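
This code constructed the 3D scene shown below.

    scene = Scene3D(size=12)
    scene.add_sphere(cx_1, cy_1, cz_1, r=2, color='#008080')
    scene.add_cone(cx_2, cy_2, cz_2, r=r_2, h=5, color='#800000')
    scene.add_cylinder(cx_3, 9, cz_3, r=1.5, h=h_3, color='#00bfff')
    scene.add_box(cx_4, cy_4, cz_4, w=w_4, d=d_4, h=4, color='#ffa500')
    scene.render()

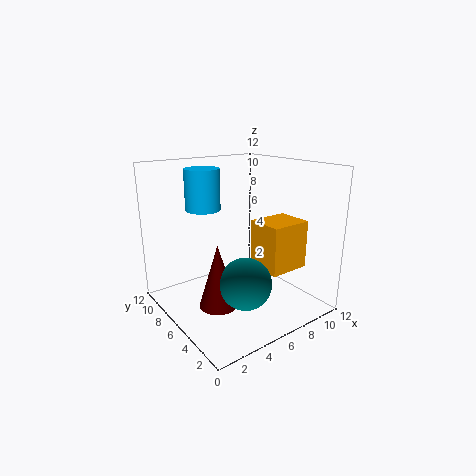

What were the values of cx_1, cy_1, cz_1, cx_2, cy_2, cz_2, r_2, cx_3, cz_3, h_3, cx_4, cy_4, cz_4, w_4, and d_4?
cx_1 = 4.5, cy_1 = 3, cz_1 = 3.5, cx_2 = 3, cy_2 = 4.5, cz_2 = 1.5, r_2 = 1.5, cx_3 = 4.5, cz_3 = 8, h_3 = 3.5, cx_4 = 7, cy_4 = 2.5, cz_4 = 3.5, w_4 = 3.5, d_4 = 3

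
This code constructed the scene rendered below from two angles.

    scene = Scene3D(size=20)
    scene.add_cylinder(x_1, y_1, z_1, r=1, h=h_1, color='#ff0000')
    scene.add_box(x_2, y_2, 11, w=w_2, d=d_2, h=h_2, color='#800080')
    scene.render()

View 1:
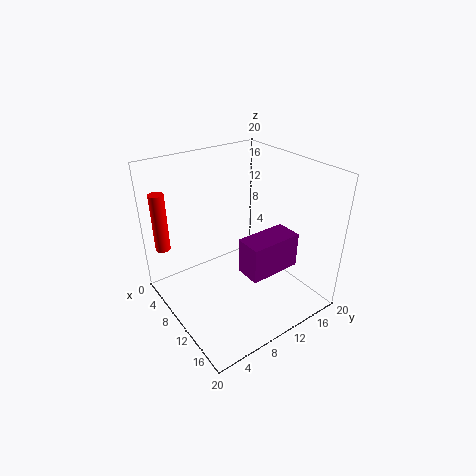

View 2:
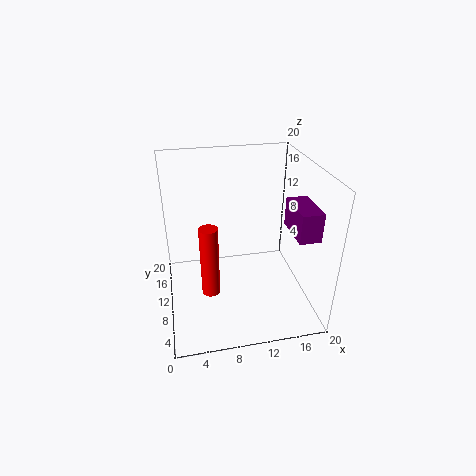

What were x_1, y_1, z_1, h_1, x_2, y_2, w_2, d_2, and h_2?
x_1 = 5; y_1 = 1; z_1 = 9; h_1 = 8; x_2 = 17; y_2 = 5; w_2 = 3; d_2 = 6; h_2 = 4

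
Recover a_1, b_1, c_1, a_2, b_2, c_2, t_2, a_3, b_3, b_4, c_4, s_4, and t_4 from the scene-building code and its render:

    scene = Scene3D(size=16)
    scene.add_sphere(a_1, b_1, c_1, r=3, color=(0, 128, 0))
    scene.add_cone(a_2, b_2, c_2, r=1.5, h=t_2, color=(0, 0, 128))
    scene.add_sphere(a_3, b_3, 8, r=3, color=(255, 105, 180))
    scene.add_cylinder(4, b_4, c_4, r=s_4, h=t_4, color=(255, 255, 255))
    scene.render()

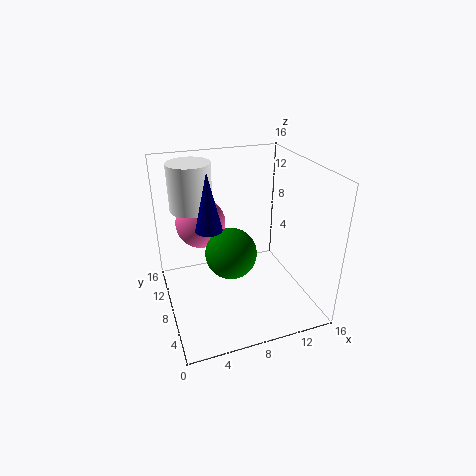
a_1 = 7.5, b_1 = 9, c_1 = 5.5, a_2 = 5, b_2 = 9, c_2 = 9, t_2 = 6.5, a_3 = 5, b_3 = 13, b_4 = 13, c_4 = 10, s_4 = 2.5, t_4 = 5.5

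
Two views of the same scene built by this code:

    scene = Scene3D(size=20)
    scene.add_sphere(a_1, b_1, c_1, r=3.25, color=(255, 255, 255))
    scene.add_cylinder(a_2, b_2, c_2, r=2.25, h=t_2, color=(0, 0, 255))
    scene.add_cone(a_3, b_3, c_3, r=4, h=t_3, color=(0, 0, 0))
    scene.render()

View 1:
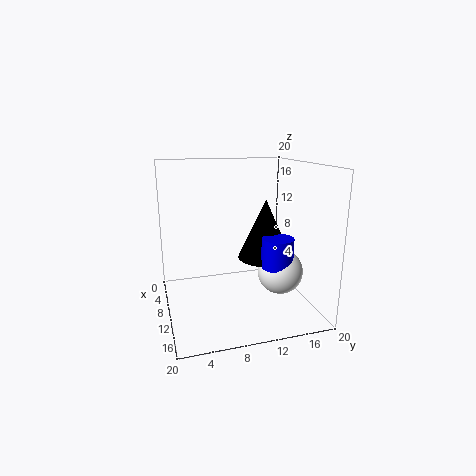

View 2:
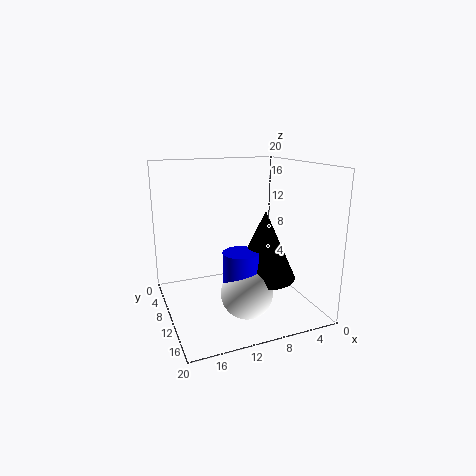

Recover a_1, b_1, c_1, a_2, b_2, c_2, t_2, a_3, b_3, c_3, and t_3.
a_1 = 11.25; b_1 = 16; c_1 = 4.75; a_2 = 11.75; b_2 = 15.25; c_2 = 5.75; t_2 = 4.25; a_3 = 8.25; b_3 = 14.75; c_3 = 6; t_3 = 8.75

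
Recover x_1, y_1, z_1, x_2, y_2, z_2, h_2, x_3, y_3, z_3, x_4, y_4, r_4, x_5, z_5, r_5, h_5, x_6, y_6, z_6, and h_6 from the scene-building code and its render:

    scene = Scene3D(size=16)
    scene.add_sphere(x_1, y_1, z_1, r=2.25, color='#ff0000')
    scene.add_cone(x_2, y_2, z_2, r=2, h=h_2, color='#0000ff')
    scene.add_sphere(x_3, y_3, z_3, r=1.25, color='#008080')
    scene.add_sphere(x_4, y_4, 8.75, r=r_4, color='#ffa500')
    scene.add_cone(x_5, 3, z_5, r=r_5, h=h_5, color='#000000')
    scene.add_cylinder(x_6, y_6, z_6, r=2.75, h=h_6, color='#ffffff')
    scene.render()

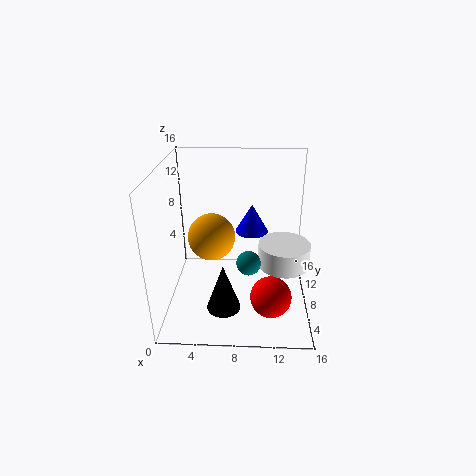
x_1 = 11.75, y_1 = 4.75, z_1 = 2.5, x_2 = 9.5, y_2 = 12.25, z_2 = 6.75, h_2 = 3.5, x_3 = 9.25, y_3 = 4.5, z_3 = 7, x_4 = 5.25, y_4 = 6.75, r_4 = 2.5, x_5 = 6.75, z_5 = 2.5, r_5 = 1.75, h_5 = 5, x_6 = 13, y_6 = 6.5, z_6 = 5.75, h_6 = 2.5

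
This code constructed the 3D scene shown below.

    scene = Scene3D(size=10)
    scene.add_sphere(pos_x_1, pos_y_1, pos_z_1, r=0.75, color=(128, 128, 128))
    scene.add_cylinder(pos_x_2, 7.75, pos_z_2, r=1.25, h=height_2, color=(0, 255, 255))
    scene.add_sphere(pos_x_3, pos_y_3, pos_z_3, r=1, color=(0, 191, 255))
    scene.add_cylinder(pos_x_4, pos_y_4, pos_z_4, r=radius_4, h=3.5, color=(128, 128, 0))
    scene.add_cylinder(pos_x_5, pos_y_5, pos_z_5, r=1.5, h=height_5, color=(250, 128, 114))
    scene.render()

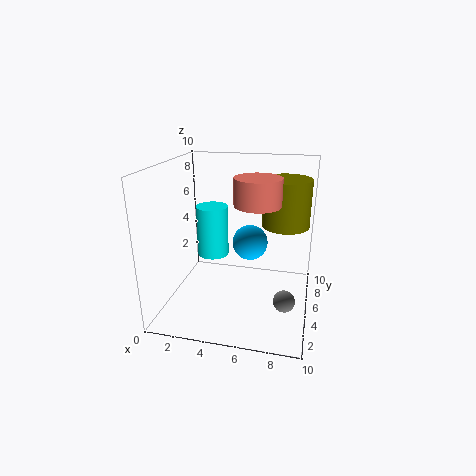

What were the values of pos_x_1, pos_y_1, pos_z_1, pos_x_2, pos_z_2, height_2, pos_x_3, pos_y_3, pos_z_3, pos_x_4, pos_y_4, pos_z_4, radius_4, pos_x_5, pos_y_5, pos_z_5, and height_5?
pos_x_1 = 8.5, pos_y_1 = 4, pos_z_1 = 1, pos_x_2 = 2.25, pos_z_2 = 2.25, height_2 = 4, pos_x_3 = 6.5, pos_y_3 = 1.75, pos_z_3 = 6.25, pos_x_4 = 8, pos_y_4 = 7.5, pos_z_4 = 5.25, radius_4 = 1.75, pos_x_5 = 6.5, pos_y_5 = 4, pos_z_5 = 7.75, height_5 = 1.75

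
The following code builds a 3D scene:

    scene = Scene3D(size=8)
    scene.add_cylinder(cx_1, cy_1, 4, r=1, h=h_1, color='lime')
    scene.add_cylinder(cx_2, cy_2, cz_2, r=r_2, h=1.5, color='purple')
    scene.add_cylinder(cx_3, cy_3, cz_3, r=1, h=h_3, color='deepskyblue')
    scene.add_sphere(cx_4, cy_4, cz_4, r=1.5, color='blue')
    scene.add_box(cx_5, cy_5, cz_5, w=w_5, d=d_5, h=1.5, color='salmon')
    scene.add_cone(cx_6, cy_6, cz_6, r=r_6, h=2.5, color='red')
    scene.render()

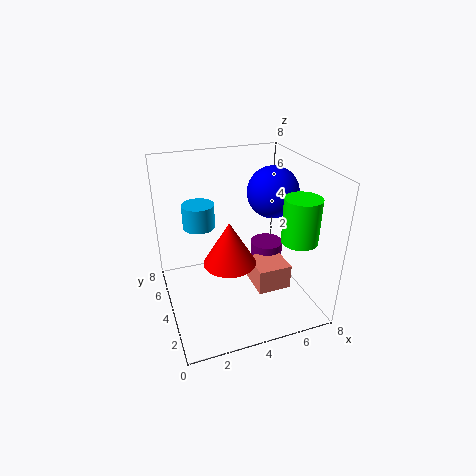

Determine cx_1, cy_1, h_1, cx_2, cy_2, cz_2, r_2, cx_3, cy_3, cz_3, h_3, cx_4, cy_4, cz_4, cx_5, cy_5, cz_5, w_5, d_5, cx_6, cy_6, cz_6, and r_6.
cx_1 = 7
cy_1 = 2.5
h_1 = 2.5
cx_2 = 6.5
cy_2 = 5.5
cz_2 = 1
r_2 = 1
cx_3 = 2.5
cy_3 = 7
cz_3 = 3.5
h_3 = 1.5
cx_4 = 6.5
cy_4 = 5
cz_4 = 6
cx_5 = 5
cy_5 = 3
cz_5 = 0.5
w_5 = 2
d_5 = 2
cx_6 = 3.5
cy_6 = 4
cz_6 = 2.5
r_6 = 1.5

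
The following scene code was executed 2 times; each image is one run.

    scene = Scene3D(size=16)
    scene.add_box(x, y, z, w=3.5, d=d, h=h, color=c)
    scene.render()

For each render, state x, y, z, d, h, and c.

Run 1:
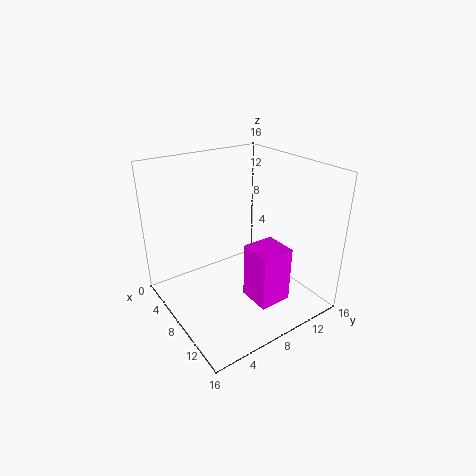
x = 10.5; y = 7; z = 2.5; d = 3.5; h = 6; c = 'magenta'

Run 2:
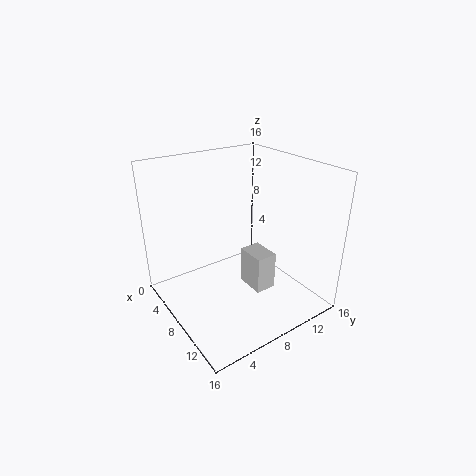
x = 6.5; y = 9.5; z = 1; d = 2.5; h = 4.5; c = 'lightgray'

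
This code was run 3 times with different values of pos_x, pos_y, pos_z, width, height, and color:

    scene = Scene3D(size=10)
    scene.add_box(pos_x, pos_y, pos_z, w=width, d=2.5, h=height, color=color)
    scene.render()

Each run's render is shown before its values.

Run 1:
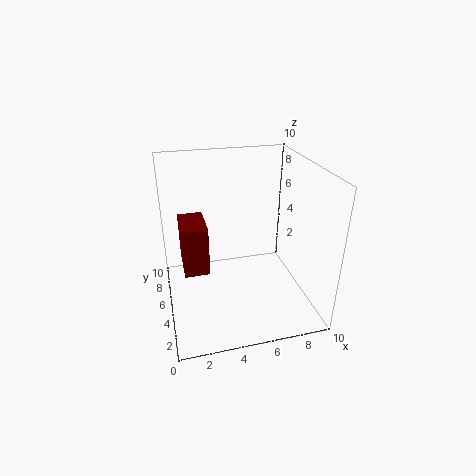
pos_x = 1
pos_y = 2
pos_z = 4.5
width = 1.5
height = 3
color = 'maroon'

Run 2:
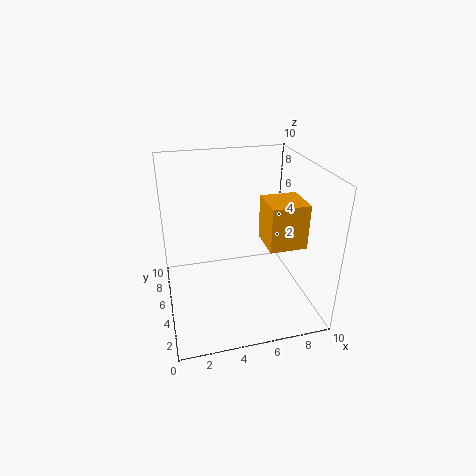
pos_x = 6.5
pos_y = 2.5
pos_z = 5
width = 2.5
height = 3
color = 'orange'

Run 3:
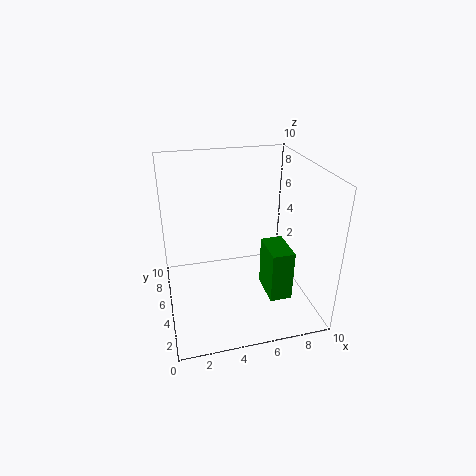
pos_x = 6.5
pos_y = 2
pos_z = 1.5
width = 1.5
height = 3.5
color = 'green'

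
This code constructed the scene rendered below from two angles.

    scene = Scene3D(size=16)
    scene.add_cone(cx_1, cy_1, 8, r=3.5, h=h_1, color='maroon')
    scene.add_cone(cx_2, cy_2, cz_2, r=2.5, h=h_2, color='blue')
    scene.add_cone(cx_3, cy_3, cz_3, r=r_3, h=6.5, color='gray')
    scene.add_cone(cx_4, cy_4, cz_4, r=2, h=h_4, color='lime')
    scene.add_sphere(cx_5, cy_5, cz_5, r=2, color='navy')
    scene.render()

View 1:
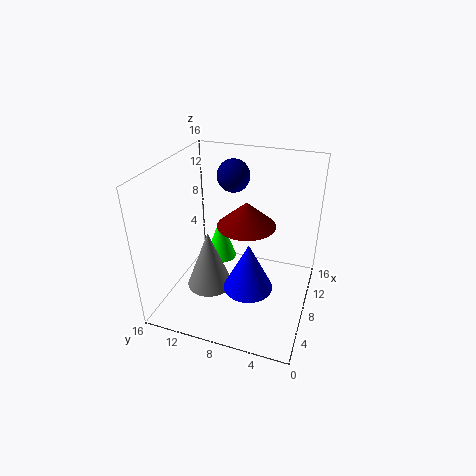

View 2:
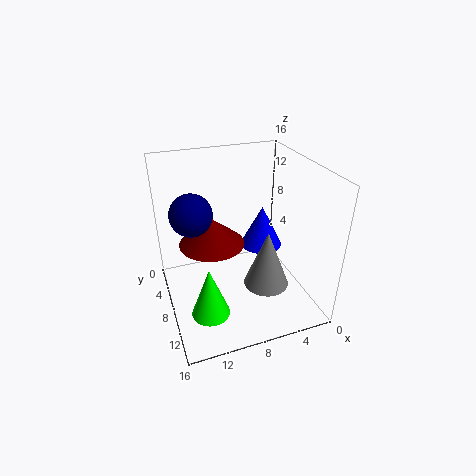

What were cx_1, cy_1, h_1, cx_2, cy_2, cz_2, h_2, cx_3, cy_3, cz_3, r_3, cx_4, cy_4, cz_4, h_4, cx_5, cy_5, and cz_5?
cx_1 = 11; cy_1 = 8; h_1 = 3; cx_2 = 4; cy_2 = 5.5; cz_2 = 5; h_2 = 5; cx_3 = 5.5; cy_3 = 10.5; cz_3 = 3; r_3 = 2.5; cx_4 = 12.5; cy_4 = 12; cz_4 = 2; h_4 = 5.5; cx_5 = 13.5; cy_5 = 10.5; cz_5 = 13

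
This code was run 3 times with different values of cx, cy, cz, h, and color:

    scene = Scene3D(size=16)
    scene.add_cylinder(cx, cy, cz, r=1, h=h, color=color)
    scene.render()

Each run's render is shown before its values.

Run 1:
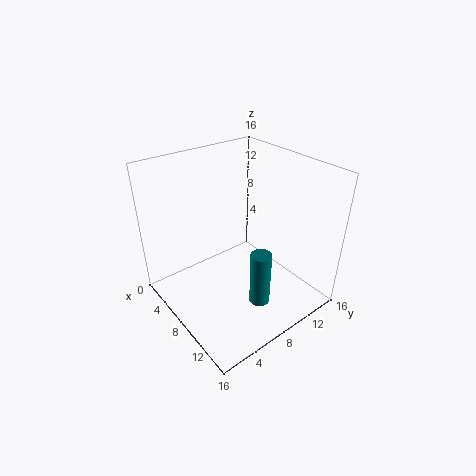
cx = 14; cy = 6; cz = 4.5; h = 5.5; color = 'teal'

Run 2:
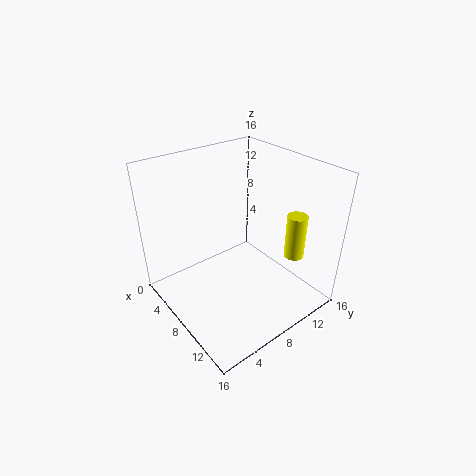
cx = 14; cy = 10.5; cz = 8; h = 4.5; color = 'yellow'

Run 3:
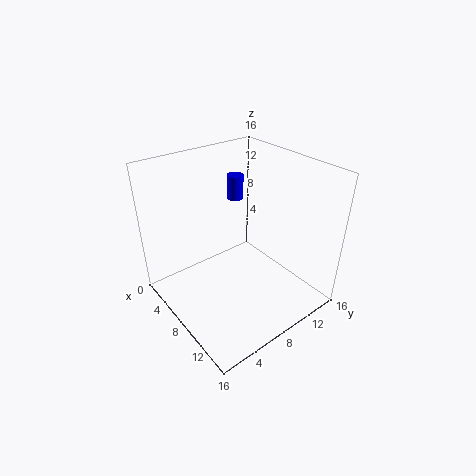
cx = 3; cy = 11.5; cz = 10; h = 3; color = 'blue'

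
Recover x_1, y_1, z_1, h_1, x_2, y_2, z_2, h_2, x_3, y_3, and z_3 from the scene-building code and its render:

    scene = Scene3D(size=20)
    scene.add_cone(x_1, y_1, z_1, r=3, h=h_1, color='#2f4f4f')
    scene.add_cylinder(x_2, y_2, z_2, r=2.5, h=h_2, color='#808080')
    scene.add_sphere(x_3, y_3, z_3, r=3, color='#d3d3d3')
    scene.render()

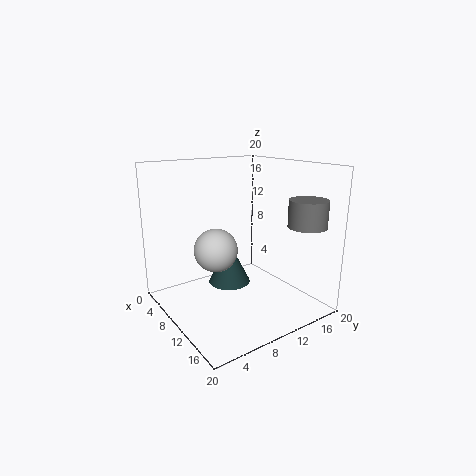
x_1 = 8.5
y_1 = 9.5
z_1 = 3
h_1 = 6
x_2 = 17.5
y_2 = 15.5
z_2 = 12.5
h_2 = 3.5
x_3 = 9
y_3 = 7
z_3 = 8.5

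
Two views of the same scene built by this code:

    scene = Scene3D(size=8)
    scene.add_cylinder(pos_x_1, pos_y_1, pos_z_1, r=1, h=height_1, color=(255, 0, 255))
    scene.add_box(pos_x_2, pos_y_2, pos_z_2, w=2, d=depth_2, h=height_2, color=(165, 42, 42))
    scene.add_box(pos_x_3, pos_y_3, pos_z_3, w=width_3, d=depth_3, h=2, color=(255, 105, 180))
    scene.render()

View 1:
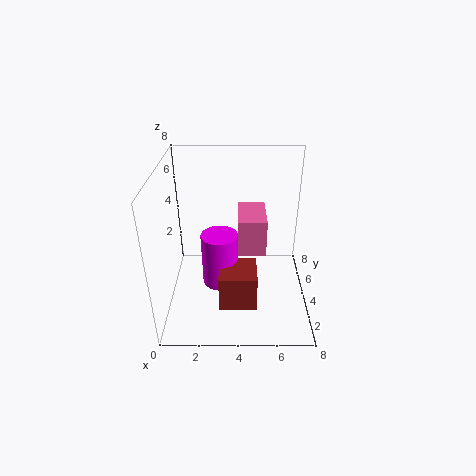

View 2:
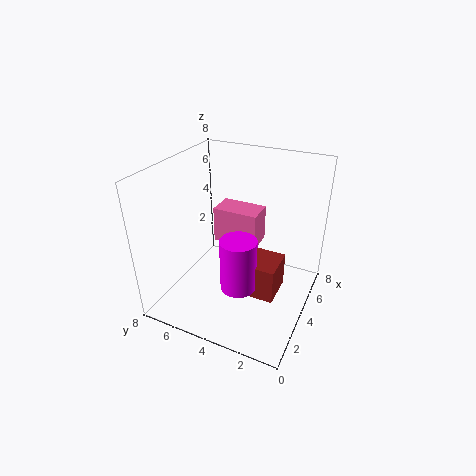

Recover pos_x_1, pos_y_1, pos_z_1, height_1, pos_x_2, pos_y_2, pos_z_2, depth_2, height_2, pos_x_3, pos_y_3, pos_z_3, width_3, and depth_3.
pos_x_1 = 3, pos_y_1 = 3.5, pos_z_1 = 1.5, height_1 = 3, pos_x_2 = 3, pos_y_2 = 1.5, pos_z_2 = 1, depth_2 = 2, height_2 = 2, pos_x_3 = 4, pos_y_3 = 3, pos_z_3 = 3.5, width_3 = 1.5, depth_3 = 2.5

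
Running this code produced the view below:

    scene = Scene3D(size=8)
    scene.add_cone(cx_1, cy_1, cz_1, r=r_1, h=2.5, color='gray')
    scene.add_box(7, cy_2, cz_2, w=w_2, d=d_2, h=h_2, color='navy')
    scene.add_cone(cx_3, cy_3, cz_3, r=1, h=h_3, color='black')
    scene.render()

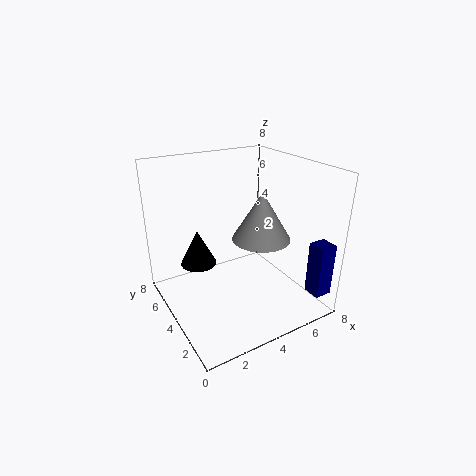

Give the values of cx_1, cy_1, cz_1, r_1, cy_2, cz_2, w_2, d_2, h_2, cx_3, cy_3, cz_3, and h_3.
cx_1 = 4.5; cy_1 = 2.5; cz_1 = 4.5; r_1 = 1.5; cy_2 = 0.5; cz_2 = 1; w_2 = 1; d_2 = 1; h_2 = 3; cx_3 = 2; cy_3 = 5; cz_3 = 2.5; h_3 = 2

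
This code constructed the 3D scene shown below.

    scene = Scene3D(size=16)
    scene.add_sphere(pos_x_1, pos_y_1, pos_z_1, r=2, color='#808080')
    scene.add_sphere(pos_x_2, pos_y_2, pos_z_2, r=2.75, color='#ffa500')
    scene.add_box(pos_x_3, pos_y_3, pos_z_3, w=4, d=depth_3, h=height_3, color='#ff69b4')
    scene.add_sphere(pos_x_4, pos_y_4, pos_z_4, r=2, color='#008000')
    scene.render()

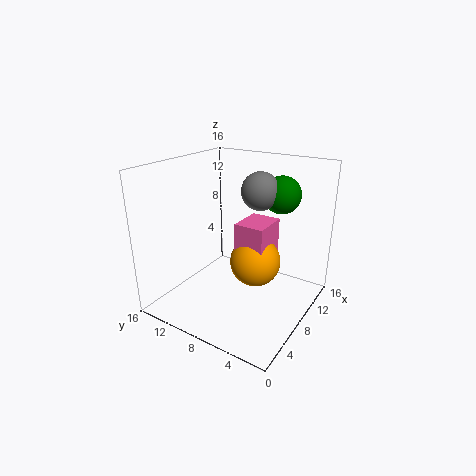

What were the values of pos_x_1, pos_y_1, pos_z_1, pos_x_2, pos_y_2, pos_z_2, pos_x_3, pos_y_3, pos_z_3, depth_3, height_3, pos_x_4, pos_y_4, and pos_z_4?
pos_x_1 = 8.75, pos_y_1 = 5.75, pos_z_1 = 13.5, pos_x_2 = 8, pos_y_2 = 5.75, pos_z_2 = 5.75, pos_x_3 = 6.5, pos_y_3 = 4.25, pos_z_3 = 6.5, depth_3 = 3.25, height_3 = 3.75, pos_x_4 = 10.25, pos_y_4 = 4, pos_z_4 = 13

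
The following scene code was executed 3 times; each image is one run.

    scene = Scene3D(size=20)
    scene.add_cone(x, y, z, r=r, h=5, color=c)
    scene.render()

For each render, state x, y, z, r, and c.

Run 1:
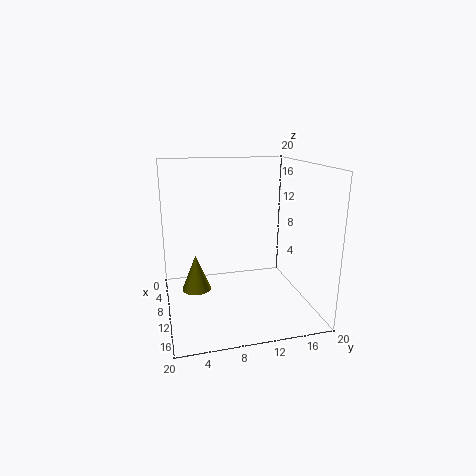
x = 10, y = 4, z = 3, r = 2, c = 'olive'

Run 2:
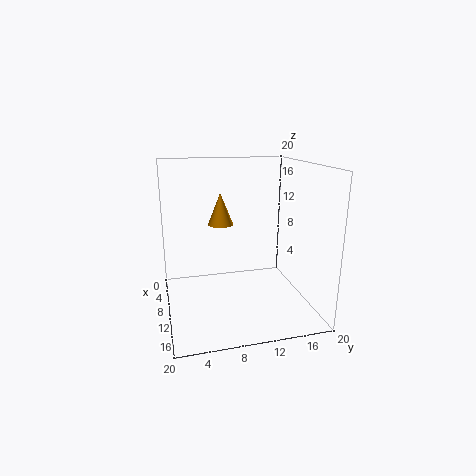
x = 3, y = 9, z = 10, r = 2, c = 'orange'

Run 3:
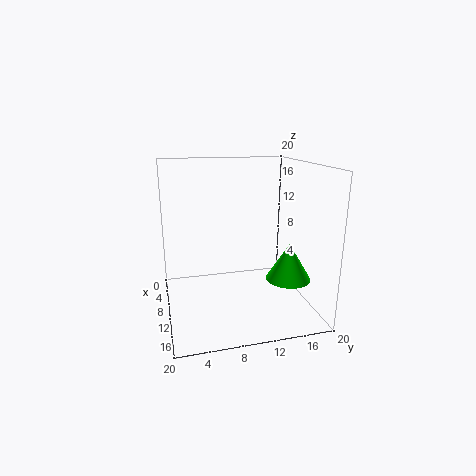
x = 14, y = 16, z = 5, r = 3, c = 'lime'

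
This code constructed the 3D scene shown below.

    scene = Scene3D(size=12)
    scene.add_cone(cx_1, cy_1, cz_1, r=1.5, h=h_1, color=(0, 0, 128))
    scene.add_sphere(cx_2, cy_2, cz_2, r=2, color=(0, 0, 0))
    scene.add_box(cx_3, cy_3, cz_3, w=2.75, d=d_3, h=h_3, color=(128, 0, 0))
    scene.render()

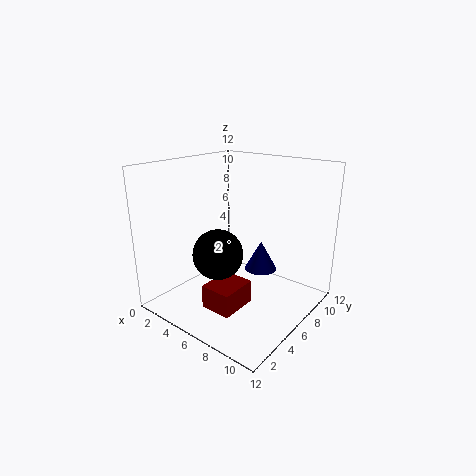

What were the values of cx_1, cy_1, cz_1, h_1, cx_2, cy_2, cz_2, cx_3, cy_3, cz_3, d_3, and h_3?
cx_1 = 6, cy_1 = 9.5, cz_1 = 1.75, h_1 = 2.75, cx_2 = 5.75, cy_2 = 3.75, cz_2 = 5.25, cx_3 = 4.5, cy_3 = 3, cz_3 = 0.25, d_3 = 3.25, h_3 = 2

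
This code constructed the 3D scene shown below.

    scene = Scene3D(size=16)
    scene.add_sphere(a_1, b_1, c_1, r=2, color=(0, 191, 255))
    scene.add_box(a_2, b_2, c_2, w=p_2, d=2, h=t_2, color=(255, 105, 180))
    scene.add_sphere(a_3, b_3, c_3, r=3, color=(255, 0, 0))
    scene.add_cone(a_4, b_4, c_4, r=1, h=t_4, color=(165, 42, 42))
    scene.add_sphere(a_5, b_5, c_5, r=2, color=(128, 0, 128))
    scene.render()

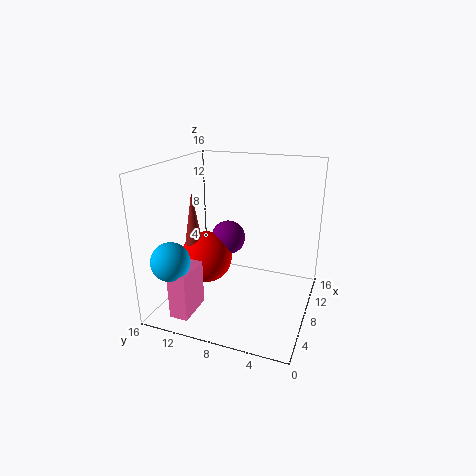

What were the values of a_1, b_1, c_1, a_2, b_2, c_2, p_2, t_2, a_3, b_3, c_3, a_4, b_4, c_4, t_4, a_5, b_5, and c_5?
a_1 = 2, b_1 = 13, c_1 = 7, a_2 = 1, b_2 = 11, c_2 = 1, p_2 = 4, t_2 = 5, a_3 = 8, b_3 = 12, c_3 = 5, a_4 = 7, b_4 = 13, c_4 = 7, t_4 = 6, a_5 = 10, b_5 = 10, c_5 = 7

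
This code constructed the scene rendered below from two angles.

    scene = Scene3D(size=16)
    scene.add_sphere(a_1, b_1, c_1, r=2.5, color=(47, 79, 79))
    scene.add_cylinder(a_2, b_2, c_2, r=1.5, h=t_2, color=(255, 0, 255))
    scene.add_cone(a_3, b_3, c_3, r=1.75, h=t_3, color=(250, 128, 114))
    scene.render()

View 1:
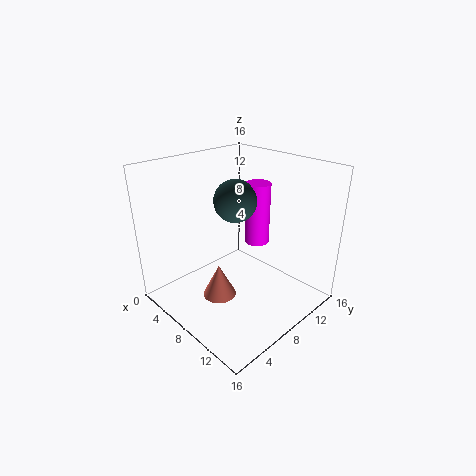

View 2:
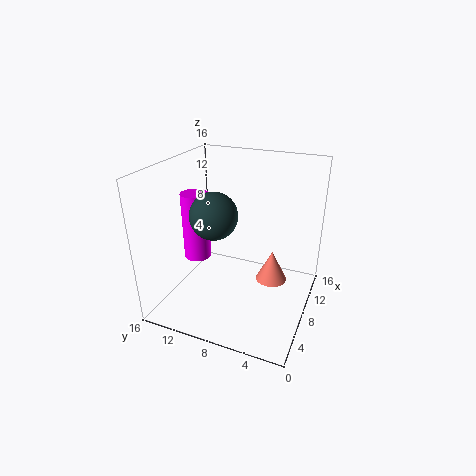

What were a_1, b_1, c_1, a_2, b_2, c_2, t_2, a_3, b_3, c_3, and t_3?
a_1 = 5.75
b_1 = 9.75
c_1 = 11.25
a_2 = 6.75
b_2 = 12.5
c_2 = 5.5
t_2 = 7.5
a_3 = 9
b_3 = 4.25
c_3 = 3
t_3 = 3.5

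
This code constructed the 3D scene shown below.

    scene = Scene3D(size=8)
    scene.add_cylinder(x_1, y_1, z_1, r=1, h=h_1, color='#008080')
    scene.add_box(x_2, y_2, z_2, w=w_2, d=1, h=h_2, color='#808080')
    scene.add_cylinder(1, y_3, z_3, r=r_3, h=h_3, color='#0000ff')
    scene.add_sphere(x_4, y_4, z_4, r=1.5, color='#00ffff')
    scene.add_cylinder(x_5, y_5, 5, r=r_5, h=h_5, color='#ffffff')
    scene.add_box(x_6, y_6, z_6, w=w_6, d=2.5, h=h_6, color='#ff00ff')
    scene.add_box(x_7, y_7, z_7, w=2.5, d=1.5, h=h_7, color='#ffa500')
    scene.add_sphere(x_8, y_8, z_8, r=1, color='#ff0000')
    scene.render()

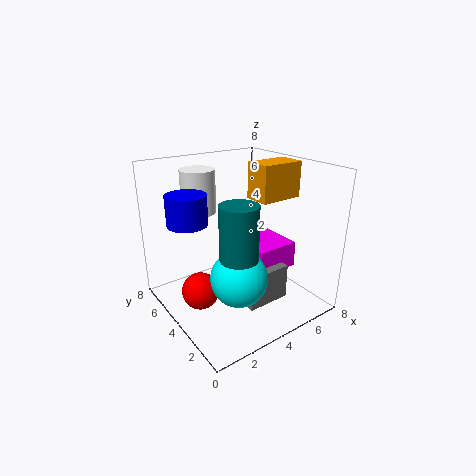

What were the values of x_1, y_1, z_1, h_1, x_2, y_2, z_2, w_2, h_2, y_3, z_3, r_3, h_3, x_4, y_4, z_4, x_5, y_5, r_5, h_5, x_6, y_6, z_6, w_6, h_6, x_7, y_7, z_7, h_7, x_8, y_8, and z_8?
x_1 = 3; y_1 = 2.5; z_1 = 2.5; h_1 = 4; x_2 = 3.5; y_2 = 2; z_2 = 0.5; w_2 = 2.5; h_2 = 2; y_3 = 4; z_3 = 5.5; r_3 = 1; h_3 = 1.5; x_4 = 3; y_4 = 2.5; z_4 = 2.5; x_5 = 3; y_5 = 6.5; r_5 = 1; h_5 = 2.5; x_6 = 4.5; y_6 = 2.5; z_6 = 2; w_6 = 2.5; h_6 = 1.5; x_7 = 5; y_7 = 3; z_7 = 6; h_7 = 2; x_8 = 1.5; y_8 = 4; z_8 = 1.5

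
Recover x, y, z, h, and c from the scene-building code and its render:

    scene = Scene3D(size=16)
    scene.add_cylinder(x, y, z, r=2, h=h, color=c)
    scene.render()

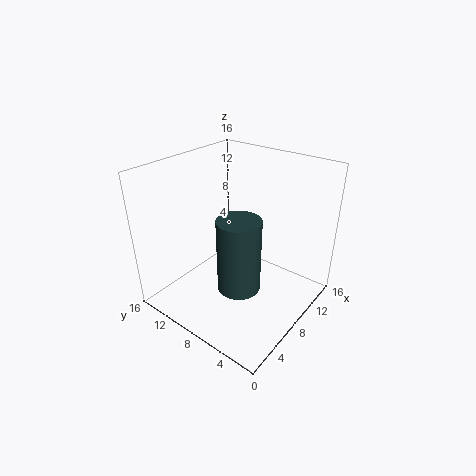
x = 3, y = 4, z = 6.5, h = 7, c = 'darkslategray'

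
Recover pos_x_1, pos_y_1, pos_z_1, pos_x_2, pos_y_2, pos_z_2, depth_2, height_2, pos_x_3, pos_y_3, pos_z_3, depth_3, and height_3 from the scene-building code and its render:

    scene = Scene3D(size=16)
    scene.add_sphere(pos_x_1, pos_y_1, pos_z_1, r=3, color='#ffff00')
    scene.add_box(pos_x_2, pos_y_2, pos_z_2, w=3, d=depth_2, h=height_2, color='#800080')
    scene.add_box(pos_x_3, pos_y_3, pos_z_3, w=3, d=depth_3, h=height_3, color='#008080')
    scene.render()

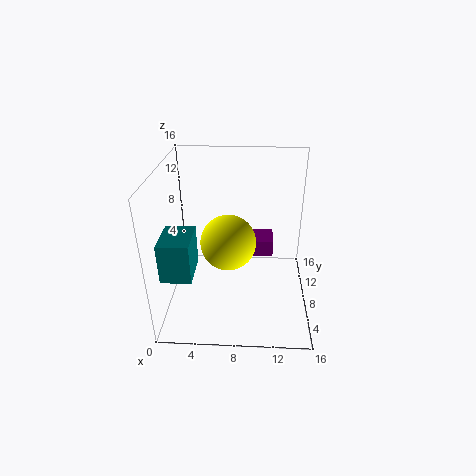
pos_x_1 = 7, pos_y_1 = 7, pos_z_1 = 8, pos_x_2 = 9, pos_y_2 = 9, pos_z_2 = 5, depth_2 = 3, height_2 = 2, pos_x_3 = 1, pos_y_3 = 1, pos_z_3 = 7, depth_3 = 4, height_3 = 4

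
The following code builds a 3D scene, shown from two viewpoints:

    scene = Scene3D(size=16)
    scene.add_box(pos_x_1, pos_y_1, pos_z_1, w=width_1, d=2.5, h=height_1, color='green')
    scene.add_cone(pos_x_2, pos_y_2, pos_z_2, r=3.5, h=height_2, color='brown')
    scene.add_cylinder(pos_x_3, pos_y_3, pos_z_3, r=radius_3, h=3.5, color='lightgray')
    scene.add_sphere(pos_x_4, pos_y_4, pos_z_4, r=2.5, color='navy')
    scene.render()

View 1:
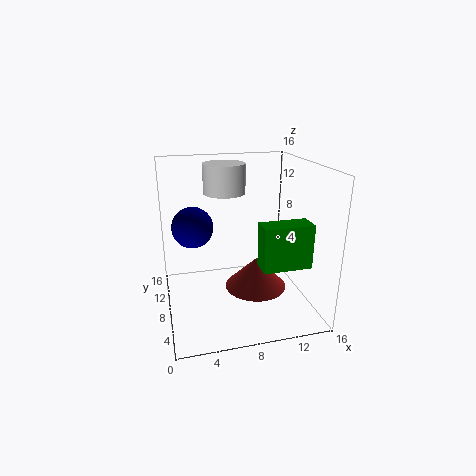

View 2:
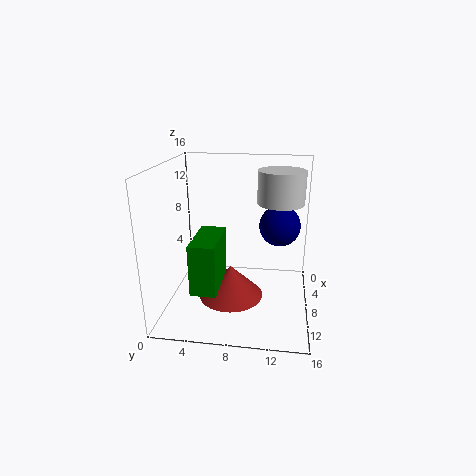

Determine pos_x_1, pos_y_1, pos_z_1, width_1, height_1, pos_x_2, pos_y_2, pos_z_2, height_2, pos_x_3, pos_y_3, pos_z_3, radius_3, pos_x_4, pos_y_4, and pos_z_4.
pos_x_1 = 10, pos_y_1 = 4.5, pos_z_1 = 5, width_1 = 5.5, height_1 = 5, pos_x_2 = 10, pos_y_2 = 7.5, pos_z_2 = 2, height_2 = 3.5, pos_x_3 = 7.5, pos_y_3 = 12.5, pos_z_3 = 12, radius_3 = 2.5, pos_x_4 = 3.5, pos_y_4 = 12.5, pos_z_4 = 8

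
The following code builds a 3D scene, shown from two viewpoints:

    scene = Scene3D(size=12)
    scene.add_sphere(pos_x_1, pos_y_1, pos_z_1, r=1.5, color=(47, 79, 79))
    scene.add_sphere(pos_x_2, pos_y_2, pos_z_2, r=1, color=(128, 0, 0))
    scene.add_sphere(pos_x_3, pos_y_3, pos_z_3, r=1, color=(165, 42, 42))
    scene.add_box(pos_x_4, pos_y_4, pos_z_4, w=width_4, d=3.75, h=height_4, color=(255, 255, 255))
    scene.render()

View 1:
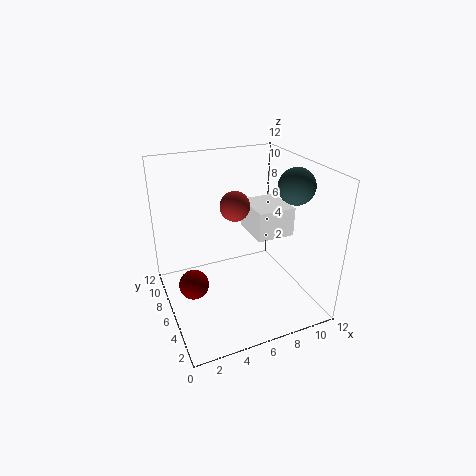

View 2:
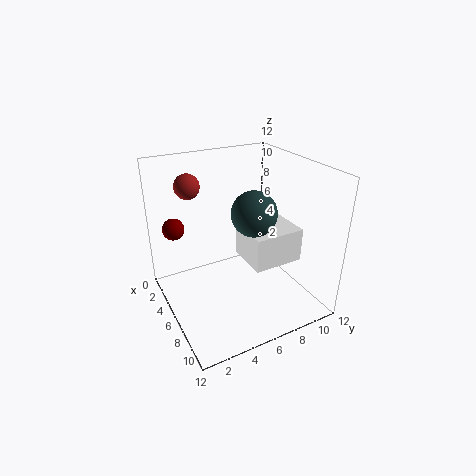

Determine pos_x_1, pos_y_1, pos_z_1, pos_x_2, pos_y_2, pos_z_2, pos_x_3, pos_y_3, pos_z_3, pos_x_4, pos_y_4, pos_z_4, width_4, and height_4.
pos_x_1 = 10.5; pos_y_1 = 4.75; pos_z_1 = 10.25; pos_x_2 = 1; pos_y_2 = 2; pos_z_2 = 5.5; pos_x_3 = 4.25; pos_y_3 = 2.5; pos_z_3 = 10.5; pos_x_4 = 7.5; pos_y_4 = 5; pos_z_4 = 5.75; width_4 = 3.25; height_4 = 2.5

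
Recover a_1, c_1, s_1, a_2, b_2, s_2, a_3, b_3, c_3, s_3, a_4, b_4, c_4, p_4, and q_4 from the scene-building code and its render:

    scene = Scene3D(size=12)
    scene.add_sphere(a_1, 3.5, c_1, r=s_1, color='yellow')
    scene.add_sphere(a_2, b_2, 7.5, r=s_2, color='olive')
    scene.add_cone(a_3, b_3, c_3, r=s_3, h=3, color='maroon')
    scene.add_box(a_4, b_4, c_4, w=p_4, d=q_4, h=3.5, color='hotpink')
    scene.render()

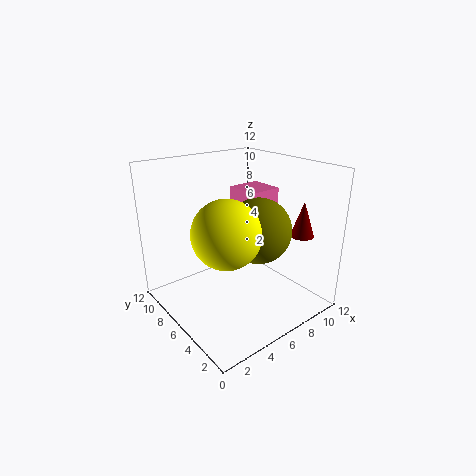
a_1 = 3
c_1 = 8
s_1 = 2.5
a_2 = 6
b_2 = 3.5
s_2 = 2.5
a_3 = 10.5
b_3 = 3
c_3 = 6
s_3 = 1
a_4 = 7.5
b_4 = 6
c_4 = 6
p_4 = 3
q_4 = 3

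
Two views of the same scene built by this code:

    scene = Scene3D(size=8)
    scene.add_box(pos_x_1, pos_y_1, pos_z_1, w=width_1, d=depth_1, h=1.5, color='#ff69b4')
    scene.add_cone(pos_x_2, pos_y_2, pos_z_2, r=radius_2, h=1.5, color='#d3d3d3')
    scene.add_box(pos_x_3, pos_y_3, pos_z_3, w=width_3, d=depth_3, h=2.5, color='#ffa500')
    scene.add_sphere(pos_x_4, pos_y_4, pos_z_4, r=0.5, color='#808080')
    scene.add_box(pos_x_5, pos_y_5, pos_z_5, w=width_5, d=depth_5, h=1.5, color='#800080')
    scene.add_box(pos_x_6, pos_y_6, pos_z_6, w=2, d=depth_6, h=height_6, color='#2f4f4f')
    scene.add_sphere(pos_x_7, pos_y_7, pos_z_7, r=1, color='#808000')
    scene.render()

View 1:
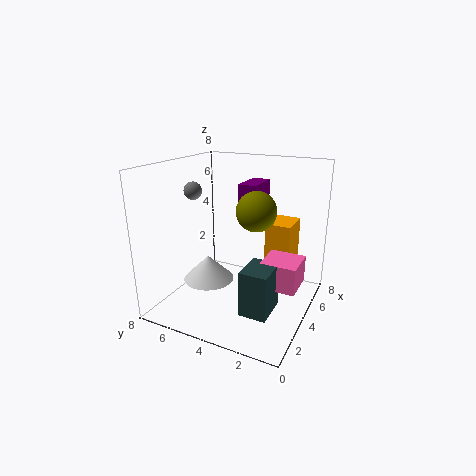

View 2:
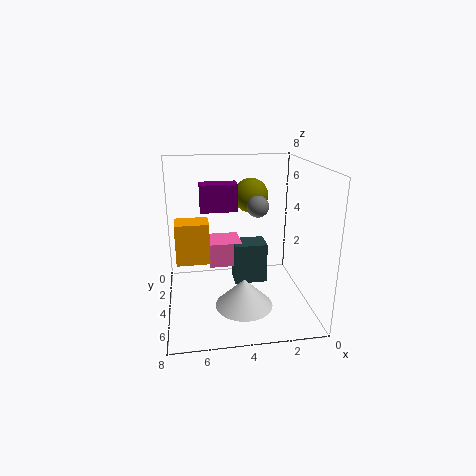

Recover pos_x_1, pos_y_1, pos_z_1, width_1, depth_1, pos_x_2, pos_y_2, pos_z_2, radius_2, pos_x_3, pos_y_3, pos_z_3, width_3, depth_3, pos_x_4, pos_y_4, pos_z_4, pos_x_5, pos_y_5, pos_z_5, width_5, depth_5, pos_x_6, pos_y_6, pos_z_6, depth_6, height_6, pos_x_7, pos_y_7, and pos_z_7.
pos_x_1 = 3.5
pos_y_1 = 0.5
pos_z_1 = 1.5
width_1 = 2
depth_1 = 2
pos_x_2 = 4
pos_y_2 = 6
pos_z_2 = 1
radius_2 = 1.5
pos_x_3 = 5.5
pos_y_3 = 1.5
pos_z_3 = 2
width_3 = 2
depth_3 = 1.5
pos_x_4 = 3.5
pos_y_4 = 6.5
pos_z_4 = 6.5
pos_x_5 = 4
pos_y_5 = 3
pos_z_5 = 5.5
width_5 = 2
depth_5 = 1
pos_x_6 = 2
pos_y_6 = 1.5
pos_z_6 = 0.5
depth_6 = 1.5
height_6 = 2.5
pos_x_7 = 3
pos_y_7 = 2.5
pos_z_7 = 6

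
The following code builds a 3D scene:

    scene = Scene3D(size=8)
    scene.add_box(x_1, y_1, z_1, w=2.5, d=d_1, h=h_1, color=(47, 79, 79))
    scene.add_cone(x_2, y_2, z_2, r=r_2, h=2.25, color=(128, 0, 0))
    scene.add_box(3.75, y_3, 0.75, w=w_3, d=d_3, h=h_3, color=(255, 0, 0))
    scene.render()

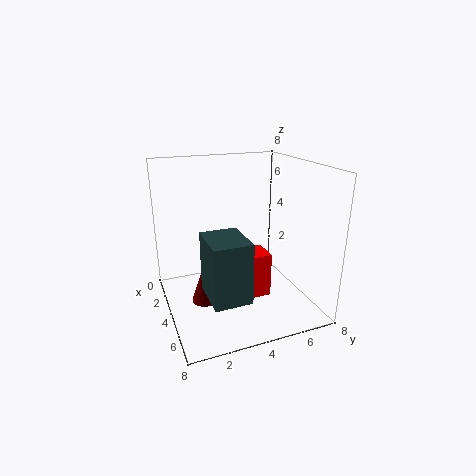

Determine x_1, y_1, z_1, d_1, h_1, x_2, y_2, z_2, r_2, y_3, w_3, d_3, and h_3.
x_1 = 4.25
y_1 = 1.75
z_1 = 1.5
d_1 = 2
h_1 = 3.25
x_2 = 4
y_2 = 2
z_2 = 0.5
r_2 = 0.75
y_3 = 3.75
w_3 = 1.5
d_3 = 1.75
h_3 = 2.5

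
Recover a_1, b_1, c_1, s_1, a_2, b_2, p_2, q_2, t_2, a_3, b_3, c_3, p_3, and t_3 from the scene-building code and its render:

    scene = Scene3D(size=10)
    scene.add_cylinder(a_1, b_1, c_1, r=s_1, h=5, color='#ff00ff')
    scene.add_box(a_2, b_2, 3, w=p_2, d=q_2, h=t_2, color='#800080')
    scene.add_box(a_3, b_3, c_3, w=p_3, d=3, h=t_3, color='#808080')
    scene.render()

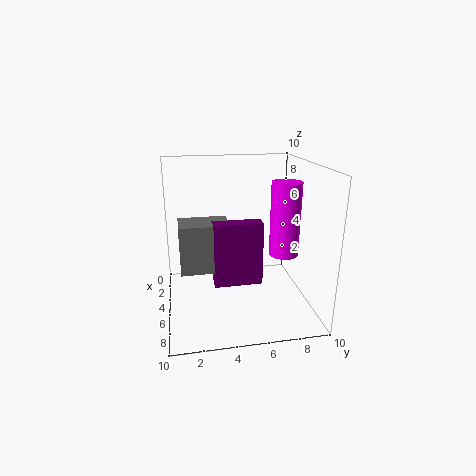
a_1 = 6; b_1 = 8; c_1 = 4; s_1 = 1; a_2 = 7; b_2 = 3; p_2 = 1; q_2 = 3; t_2 = 4; a_3 = 6; b_3 = 1; c_3 = 4; p_3 = 2; t_3 = 3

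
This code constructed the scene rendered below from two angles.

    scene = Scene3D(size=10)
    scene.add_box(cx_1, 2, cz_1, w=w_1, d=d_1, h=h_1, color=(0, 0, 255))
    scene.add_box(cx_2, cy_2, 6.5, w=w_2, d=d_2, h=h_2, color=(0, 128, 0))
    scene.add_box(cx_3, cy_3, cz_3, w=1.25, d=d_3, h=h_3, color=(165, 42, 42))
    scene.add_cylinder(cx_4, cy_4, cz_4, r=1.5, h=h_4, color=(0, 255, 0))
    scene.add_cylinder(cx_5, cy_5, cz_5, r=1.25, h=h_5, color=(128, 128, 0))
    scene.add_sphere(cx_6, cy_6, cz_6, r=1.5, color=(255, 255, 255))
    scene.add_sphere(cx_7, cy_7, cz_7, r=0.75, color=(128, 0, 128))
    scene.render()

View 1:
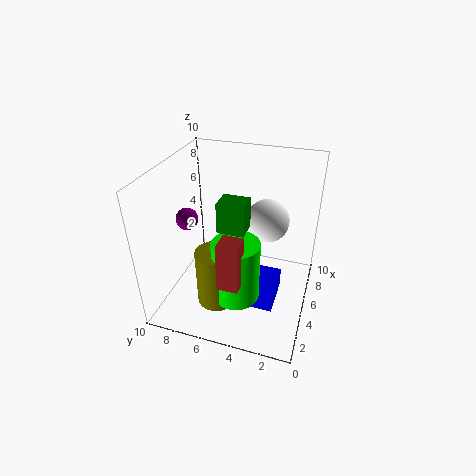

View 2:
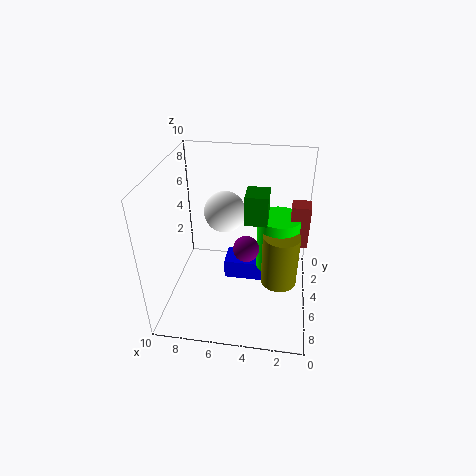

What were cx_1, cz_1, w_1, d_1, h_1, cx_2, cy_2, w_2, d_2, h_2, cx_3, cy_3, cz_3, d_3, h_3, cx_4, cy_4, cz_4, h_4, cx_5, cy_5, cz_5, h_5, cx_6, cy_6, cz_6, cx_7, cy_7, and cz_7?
cx_1 = 3.25; cz_1 = 0.5; w_1 = 3; d_1 = 2; h_1 = 1.5; cx_2 = 3; cy_2 = 4; w_2 = 1.5; d_2 = 1.75; h_2 = 2; cx_3 = 0.25; cy_3 = 3.5; cz_3 = 4.5; d_3 = 1.25; h_3 = 3; cx_4 = 2.25; cy_4 = 4.25; cz_4 = 2.5; h_4 = 4; cx_5 = 2; cy_5 = 5.5; cz_5 = 2; h_5 = 3.75; cx_6 = 6.25; cy_6 = 3.25; cz_6 = 6; cx_7 = 4; cy_7 = 8.25; cz_7 = 6.5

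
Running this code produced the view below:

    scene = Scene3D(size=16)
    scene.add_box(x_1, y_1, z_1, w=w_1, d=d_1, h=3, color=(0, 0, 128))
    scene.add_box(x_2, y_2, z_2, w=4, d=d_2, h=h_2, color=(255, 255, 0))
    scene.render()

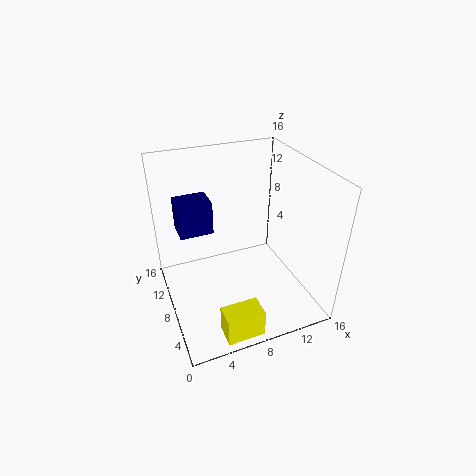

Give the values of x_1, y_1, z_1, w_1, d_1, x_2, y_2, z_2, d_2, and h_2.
x_1 = 1, y_1 = 4, z_1 = 12, w_1 = 3, d_1 = 2.5, x_2 = 4, y_2 = 0.5, z_2 = 0.5, d_2 = 2.5, h_2 = 3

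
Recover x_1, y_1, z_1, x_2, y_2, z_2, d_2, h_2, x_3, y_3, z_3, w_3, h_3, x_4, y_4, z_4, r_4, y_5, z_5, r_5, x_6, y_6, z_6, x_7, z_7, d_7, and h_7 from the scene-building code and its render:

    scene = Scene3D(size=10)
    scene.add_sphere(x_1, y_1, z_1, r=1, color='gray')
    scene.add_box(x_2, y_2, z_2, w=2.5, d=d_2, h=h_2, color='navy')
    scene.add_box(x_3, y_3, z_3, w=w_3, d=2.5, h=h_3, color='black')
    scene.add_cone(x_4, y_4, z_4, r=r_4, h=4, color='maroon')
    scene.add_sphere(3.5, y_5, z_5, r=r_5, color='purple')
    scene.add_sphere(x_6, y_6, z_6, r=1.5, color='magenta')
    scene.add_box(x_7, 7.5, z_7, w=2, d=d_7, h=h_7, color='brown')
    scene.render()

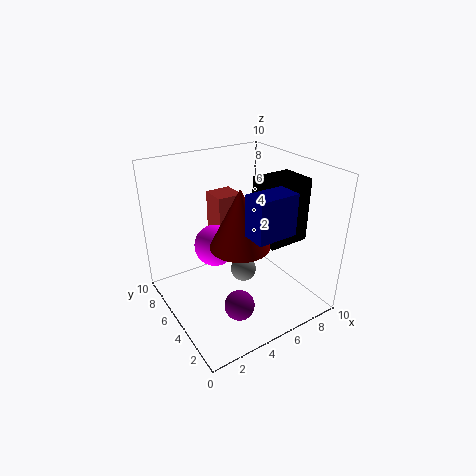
x_1 = 6.5
y_1 = 6.5
z_1 = 1
x_2 = 3.5
y_2 = 0.5
z_2 = 7
d_2 = 1.5
h_2 = 2.5
x_3 = 6.5
y_3 = 3
z_3 = 4.5
w_3 = 3
h_3 = 4.5
x_4 = 4.5
y_4 = 4
z_4 = 5
r_4 = 2
y_5 = 2.5
z_5 = 1.5
r_5 = 1
x_6 = 4
y_6 = 6.5
z_6 = 4
x_7 = 5
z_7 = 3.5
d_7 = 2
h_7 = 3.5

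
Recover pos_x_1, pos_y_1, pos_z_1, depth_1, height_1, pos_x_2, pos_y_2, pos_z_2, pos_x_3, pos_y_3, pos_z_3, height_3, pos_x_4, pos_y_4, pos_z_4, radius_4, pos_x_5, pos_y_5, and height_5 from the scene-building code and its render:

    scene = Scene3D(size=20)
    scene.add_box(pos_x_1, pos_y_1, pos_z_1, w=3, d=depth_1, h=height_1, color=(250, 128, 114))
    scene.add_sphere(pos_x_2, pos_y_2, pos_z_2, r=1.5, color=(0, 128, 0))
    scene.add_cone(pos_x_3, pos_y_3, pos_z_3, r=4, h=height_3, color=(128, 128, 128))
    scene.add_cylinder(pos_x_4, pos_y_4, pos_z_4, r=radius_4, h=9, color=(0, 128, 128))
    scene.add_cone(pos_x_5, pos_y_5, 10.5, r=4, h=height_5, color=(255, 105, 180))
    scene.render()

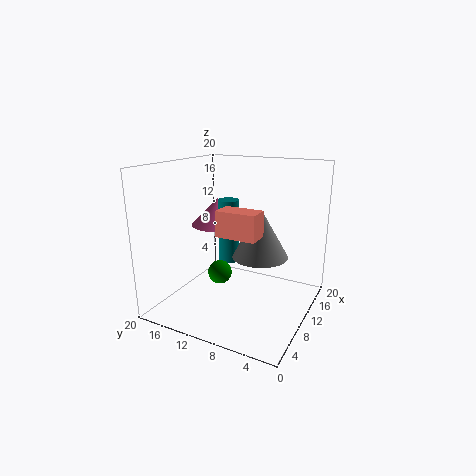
pos_x_1 = 6.5
pos_y_1 = 6
pos_z_1 = 11
depth_1 = 5.5
height_1 = 3.5
pos_x_2 = 5
pos_y_2 = 10
pos_z_2 = 7
pos_x_3 = 12
pos_y_3 = 7.5
pos_z_3 = 7
height_3 = 7
pos_x_4 = 11
pos_y_4 = 12
pos_z_4 = 6
radius_4 = 1.5
pos_x_5 = 13
pos_y_5 = 15
height_5 = 4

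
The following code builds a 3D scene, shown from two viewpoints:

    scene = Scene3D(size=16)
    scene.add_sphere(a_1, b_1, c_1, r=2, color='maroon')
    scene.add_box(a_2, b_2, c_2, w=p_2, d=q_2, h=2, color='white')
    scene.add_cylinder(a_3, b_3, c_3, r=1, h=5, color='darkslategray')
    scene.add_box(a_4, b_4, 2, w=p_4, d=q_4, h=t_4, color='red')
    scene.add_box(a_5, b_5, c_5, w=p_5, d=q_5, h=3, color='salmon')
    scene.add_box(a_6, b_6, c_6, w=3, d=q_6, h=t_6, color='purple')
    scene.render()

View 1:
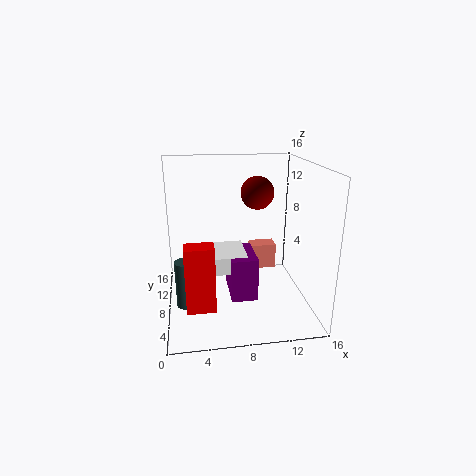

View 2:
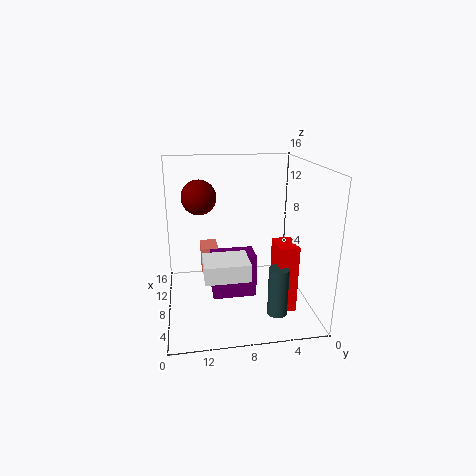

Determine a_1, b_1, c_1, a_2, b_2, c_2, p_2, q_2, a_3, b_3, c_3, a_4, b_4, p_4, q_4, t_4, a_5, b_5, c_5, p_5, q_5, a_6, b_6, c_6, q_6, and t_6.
a_1 = 11; b_1 = 12; c_1 = 12; a_2 = 5; b_2 = 7; c_2 = 4; p_2 = 4; q_2 = 5; a_3 = 2; b_3 = 5; c_3 = 2; a_4 = 2; b_4 = 3; p_4 = 3; q_4 = 2; t_4 = 7; a_5 = 10; b_5 = 10; c_5 = 3; p_5 = 3; q_5 = 2; a_6 = 7; b_6 = 6; c_6 = 1; q_6 = 5; t_6 = 5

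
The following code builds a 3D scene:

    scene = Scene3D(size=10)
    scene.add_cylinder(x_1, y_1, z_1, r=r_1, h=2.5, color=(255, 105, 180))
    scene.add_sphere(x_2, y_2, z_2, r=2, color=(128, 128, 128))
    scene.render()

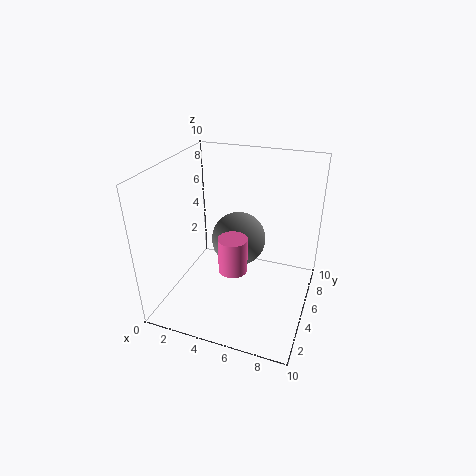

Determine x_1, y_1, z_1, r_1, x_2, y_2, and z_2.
x_1 = 5
y_1 = 4
z_1 = 3
r_1 = 1
x_2 = 4.5
y_2 = 6.5
z_2 = 4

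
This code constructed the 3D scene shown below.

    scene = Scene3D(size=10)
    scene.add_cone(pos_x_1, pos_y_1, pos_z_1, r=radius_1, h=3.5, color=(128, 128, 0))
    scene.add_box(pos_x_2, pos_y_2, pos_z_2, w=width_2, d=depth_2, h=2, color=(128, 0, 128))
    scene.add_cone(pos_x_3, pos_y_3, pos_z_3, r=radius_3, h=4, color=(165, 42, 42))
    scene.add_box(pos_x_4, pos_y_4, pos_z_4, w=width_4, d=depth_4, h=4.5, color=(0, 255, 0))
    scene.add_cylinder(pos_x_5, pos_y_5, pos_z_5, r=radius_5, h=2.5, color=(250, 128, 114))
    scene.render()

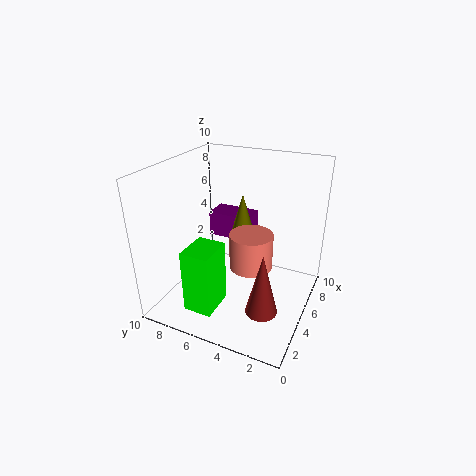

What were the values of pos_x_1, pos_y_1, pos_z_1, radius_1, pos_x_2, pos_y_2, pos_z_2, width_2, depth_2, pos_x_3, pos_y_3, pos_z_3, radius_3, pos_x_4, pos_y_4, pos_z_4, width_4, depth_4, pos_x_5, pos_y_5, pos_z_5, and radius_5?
pos_x_1 = 8
pos_y_1 = 6
pos_z_1 = 3.5
radius_1 = 1
pos_x_2 = 8
pos_y_2 = 5.5
pos_z_2 = 3
width_2 = 2
depth_2 = 3.5
pos_x_3 = 2
pos_y_3 = 2
pos_z_3 = 2
radius_3 = 1
pos_x_4 = 1.5
pos_y_4 = 5.5
pos_z_4 = 0.5
width_4 = 2.5
depth_4 = 2
pos_x_5 = 5
pos_y_5 = 4
pos_z_5 = 3
radius_5 = 1.5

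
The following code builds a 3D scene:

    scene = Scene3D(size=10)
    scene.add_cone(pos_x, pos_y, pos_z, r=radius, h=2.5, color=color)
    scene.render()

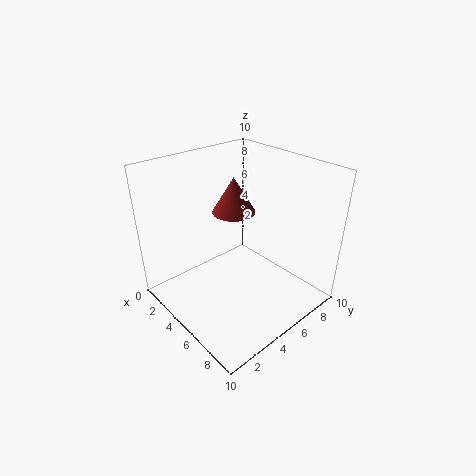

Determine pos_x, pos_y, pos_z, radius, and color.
pos_x = 4; pos_y = 5.5; pos_z = 6.5; radius = 1.5; color = 'brown'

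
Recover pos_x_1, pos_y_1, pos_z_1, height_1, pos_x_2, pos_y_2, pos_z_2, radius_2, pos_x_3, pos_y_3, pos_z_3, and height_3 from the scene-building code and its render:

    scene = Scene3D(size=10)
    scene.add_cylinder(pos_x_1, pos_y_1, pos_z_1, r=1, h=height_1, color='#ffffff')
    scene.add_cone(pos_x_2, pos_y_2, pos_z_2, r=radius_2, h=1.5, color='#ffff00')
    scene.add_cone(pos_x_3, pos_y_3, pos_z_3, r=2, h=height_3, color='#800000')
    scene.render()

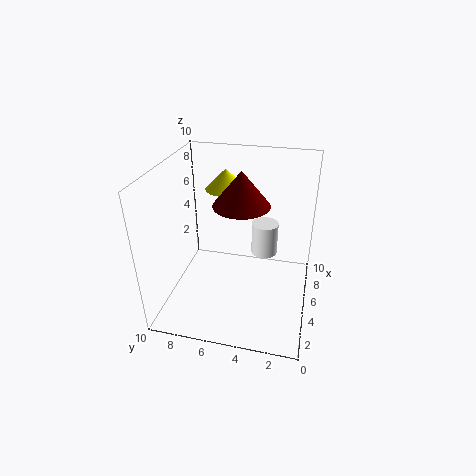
pos_x_1 = 7.5, pos_y_1 = 3.5, pos_z_1 = 2.5, height_1 = 2.5, pos_x_2 = 7.5, pos_y_2 = 6.5, pos_z_2 = 7.5, radius_2 = 1.5, pos_x_3 = 6, pos_y_3 = 5, pos_z_3 = 7, height_3 = 2.5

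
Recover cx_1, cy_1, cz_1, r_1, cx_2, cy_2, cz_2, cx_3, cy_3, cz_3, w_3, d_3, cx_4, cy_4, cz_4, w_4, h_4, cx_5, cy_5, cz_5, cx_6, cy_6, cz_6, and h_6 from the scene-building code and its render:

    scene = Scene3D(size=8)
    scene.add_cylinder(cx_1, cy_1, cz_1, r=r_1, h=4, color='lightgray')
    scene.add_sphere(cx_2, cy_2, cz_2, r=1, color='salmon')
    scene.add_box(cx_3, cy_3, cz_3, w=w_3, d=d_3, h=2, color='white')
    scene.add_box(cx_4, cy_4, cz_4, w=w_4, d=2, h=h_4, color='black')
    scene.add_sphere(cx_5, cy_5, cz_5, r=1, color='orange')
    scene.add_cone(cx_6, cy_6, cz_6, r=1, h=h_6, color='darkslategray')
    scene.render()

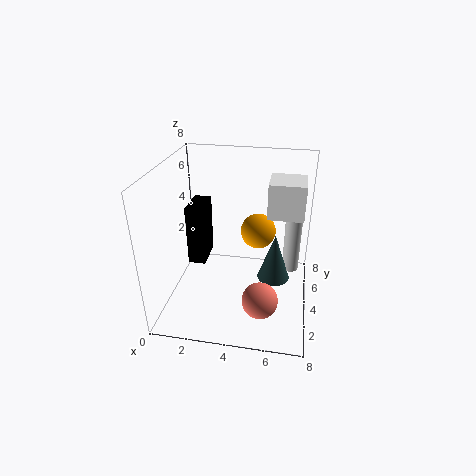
cx_1 = 7
cy_1 = 6
cz_1 = 1
r_1 = 0.5
cx_2 = 5.5
cy_2 = 2.5
cz_2 = 1
cx_3 = 5.5
cy_3 = 4.5
cz_3 = 5
w_3 = 2
d_3 = 2
cx_4 = 1
cy_4 = 4
cz_4 = 2
w_4 = 1
h_4 = 3.5
cx_5 = 5
cy_5 = 5
cz_5 = 4
cx_6 = 6
cy_6 = 5.5
cz_6 = 0.5
h_6 = 3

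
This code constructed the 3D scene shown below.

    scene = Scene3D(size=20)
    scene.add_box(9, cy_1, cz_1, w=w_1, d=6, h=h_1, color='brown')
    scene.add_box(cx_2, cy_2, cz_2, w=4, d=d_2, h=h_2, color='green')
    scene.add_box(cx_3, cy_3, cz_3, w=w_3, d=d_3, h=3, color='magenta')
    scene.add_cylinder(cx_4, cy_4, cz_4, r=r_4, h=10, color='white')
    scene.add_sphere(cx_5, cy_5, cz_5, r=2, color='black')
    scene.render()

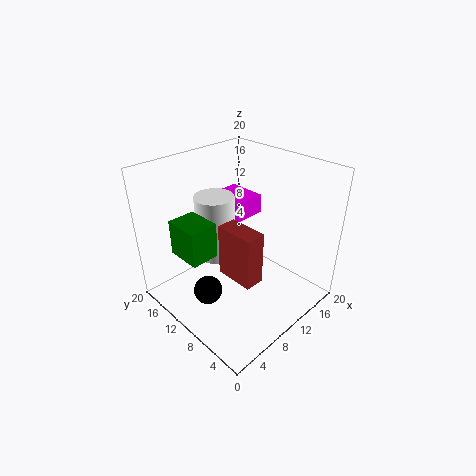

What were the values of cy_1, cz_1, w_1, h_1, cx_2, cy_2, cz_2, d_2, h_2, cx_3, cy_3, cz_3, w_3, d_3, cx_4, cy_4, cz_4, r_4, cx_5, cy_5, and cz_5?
cy_1 = 7
cz_1 = 3
w_1 = 3
h_1 = 8
cx_2 = 3
cy_2 = 11
cz_2 = 8
d_2 = 5
h_2 = 5
cx_3 = 13
cy_3 = 13
cz_3 = 10
w_3 = 5
d_3 = 6
cx_4 = 11
cy_4 = 16
cz_4 = 4
r_4 = 3
cx_5 = 5
cy_5 = 11
cz_5 = 3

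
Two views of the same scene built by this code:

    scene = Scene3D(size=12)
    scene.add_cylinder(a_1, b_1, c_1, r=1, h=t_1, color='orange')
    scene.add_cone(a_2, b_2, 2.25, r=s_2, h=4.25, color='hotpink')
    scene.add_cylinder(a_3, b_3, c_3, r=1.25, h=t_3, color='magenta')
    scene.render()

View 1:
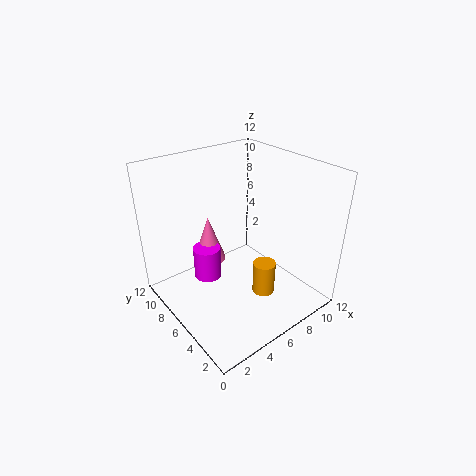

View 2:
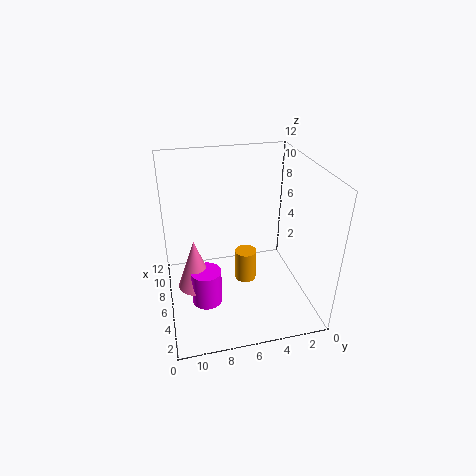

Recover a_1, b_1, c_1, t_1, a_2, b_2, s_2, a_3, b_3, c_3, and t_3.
a_1 = 8; b_1 = 4.75; c_1 = 0.25; t_1 = 3; a_2 = 5.5; b_2 = 9.75; s_2 = 1.5; a_3 = 4.75; b_3 = 9; c_3 = 1; t_3 = 3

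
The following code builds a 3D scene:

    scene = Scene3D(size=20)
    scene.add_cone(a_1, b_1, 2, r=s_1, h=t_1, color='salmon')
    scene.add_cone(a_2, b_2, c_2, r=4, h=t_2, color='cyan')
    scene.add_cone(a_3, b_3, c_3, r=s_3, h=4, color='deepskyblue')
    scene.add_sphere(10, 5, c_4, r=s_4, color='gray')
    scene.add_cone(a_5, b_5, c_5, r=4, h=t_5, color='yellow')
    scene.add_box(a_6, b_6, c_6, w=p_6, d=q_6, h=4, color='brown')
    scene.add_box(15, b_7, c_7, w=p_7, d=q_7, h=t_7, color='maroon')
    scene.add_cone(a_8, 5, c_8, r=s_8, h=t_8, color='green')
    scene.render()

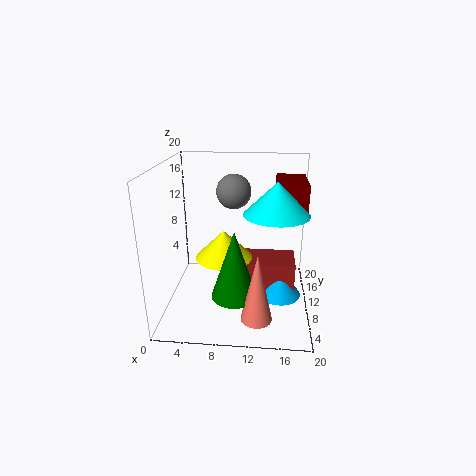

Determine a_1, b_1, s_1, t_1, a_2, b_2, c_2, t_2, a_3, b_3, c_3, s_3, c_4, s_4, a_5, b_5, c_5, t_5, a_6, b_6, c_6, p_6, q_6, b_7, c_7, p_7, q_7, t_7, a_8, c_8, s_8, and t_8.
a_1 = 13
b_1 = 3
s_1 = 2
t_1 = 9
a_2 = 15
b_2 = 6
c_2 = 15
t_2 = 4
a_3 = 16
b_3 = 9
c_3 = 2
s_3 = 3
c_4 = 18
s_4 = 2
a_5 = 8
b_5 = 10
c_5 = 7
t_5 = 4
a_6 = 11
b_6 = 8
c_6 = 3
p_6 = 7
q_6 = 5
b_7 = 8
c_7 = 14
p_7 = 4
q_7 = 7
t_7 = 4
a_8 = 10
c_8 = 4
s_8 = 3
t_8 = 9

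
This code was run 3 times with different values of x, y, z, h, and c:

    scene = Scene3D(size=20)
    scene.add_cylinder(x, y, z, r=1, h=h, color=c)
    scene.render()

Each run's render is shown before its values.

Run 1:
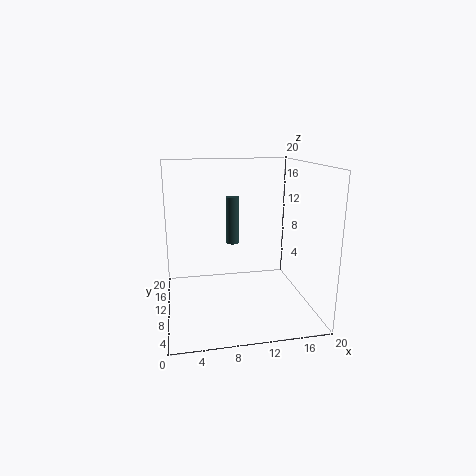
x = 10; y = 14; z = 8; h = 7; c = 'darkslategray'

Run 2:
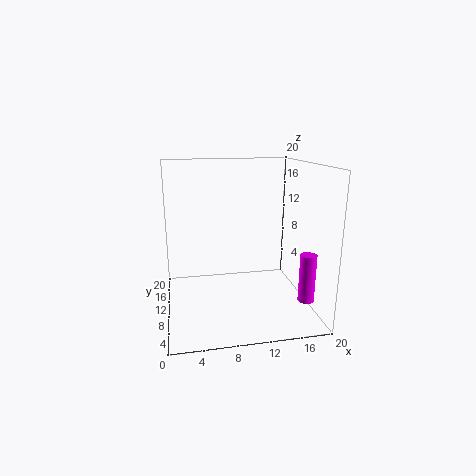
x = 17; y = 2; z = 4; h = 6; c = 'magenta'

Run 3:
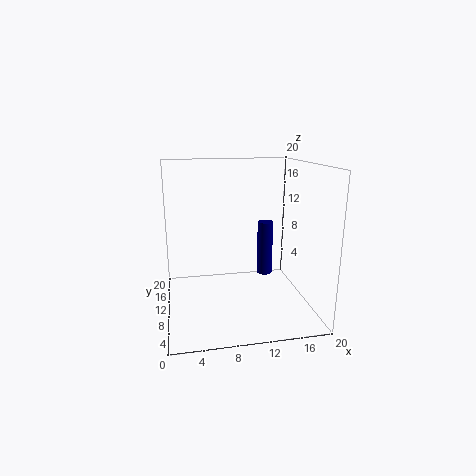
x = 13; y = 7; z = 6; h = 7; c = 'navy'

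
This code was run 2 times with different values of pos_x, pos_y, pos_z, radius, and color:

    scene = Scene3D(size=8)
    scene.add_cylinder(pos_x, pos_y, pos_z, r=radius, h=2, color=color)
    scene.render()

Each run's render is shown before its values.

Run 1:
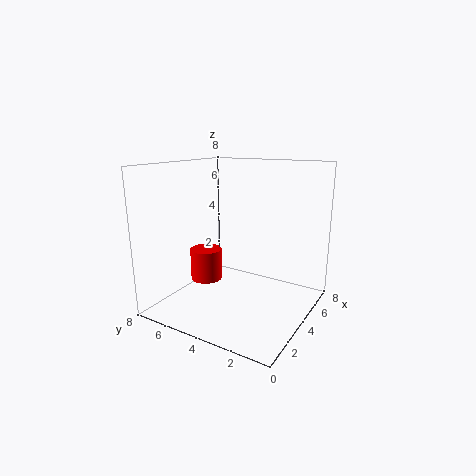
pos_x = 5
pos_y = 7
pos_z = 0.5
radius = 1
color = 'red'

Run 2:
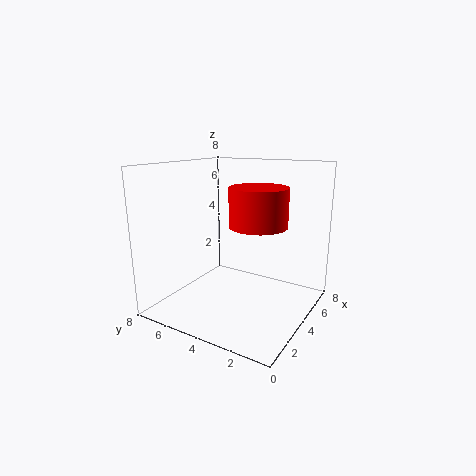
pos_x = 3.5
pos_y = 2.5
pos_z = 5
radius = 1.5
color = 'red'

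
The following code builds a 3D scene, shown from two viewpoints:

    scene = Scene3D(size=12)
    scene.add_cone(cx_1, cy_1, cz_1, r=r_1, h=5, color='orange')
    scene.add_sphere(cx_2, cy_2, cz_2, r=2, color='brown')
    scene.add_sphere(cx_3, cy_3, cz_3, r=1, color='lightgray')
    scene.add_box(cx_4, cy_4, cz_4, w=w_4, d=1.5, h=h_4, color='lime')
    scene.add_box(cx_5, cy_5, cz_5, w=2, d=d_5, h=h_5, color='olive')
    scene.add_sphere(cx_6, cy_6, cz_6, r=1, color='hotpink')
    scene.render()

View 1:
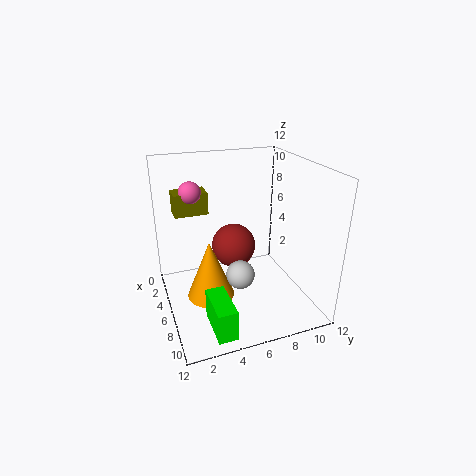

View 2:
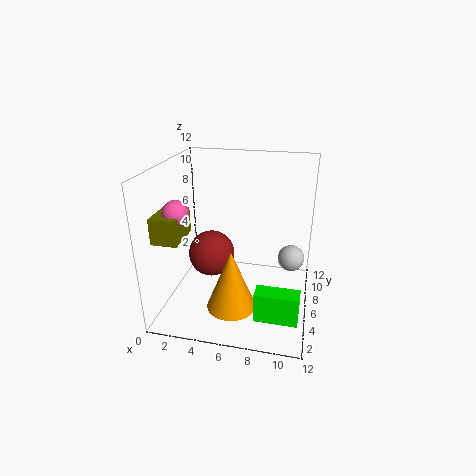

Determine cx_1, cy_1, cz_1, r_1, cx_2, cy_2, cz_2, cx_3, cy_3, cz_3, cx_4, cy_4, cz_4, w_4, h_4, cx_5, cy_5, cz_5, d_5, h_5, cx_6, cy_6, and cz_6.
cx_1 = 6, cy_1 = 3.5, cz_1 = 1, r_1 = 2, cx_2 = 3.5, cy_2 = 6.5, cz_2 = 4, cx_3 = 10.5, cy_3 = 4.5, cz_3 = 5.5, cx_4 = 8, cy_4 = 2.5, cz_4 = 0.5, w_4 = 3.5, h_4 = 2.5, cx_5 = 0.5, cy_5 = 1.5, cz_5 = 7, d_5 = 3, h_5 = 2, cx_6 = 2, cy_6 = 3, cz_6 = 9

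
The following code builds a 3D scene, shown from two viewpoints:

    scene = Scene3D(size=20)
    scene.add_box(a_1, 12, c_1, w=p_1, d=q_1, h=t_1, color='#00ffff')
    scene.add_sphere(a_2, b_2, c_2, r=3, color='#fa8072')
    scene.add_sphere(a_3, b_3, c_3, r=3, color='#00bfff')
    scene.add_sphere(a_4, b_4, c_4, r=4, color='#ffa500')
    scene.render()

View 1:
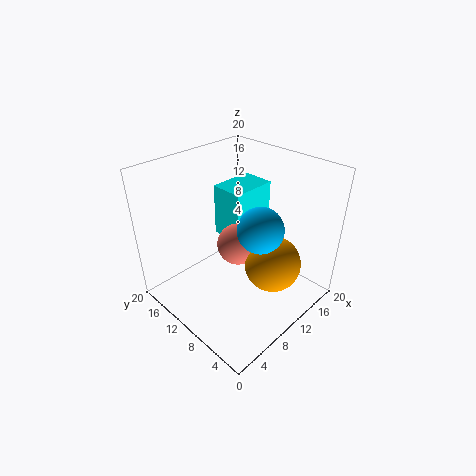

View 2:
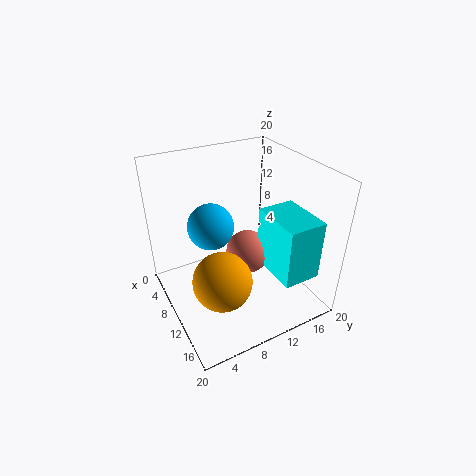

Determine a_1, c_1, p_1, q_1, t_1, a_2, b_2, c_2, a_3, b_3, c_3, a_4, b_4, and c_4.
a_1 = 12; c_1 = 7; p_1 = 7; q_1 = 5; t_1 = 8; a_2 = 11; b_2 = 11; c_2 = 8; a_3 = 10; b_3 = 6; c_3 = 13; a_4 = 13; b_4 = 6; c_4 = 6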